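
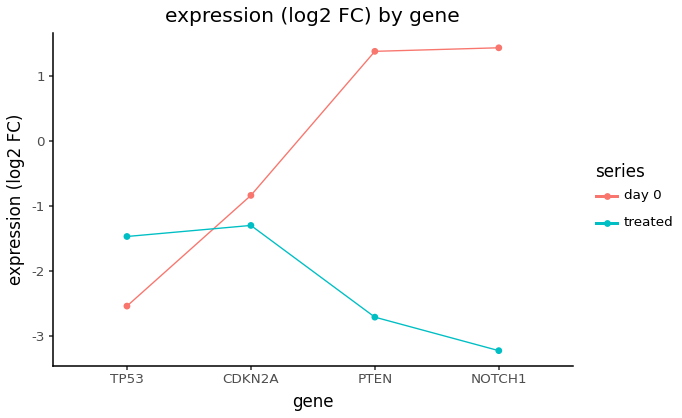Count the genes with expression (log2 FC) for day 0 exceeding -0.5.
2

Above -0.5: PTEN, NOTCH1.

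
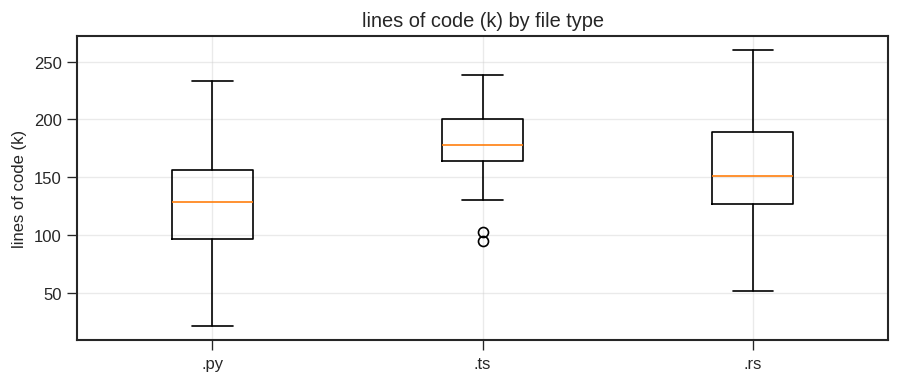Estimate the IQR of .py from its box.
Q3 ≈ 155, Q1 ≈ 95; IQR ≈ 60.

≈ 60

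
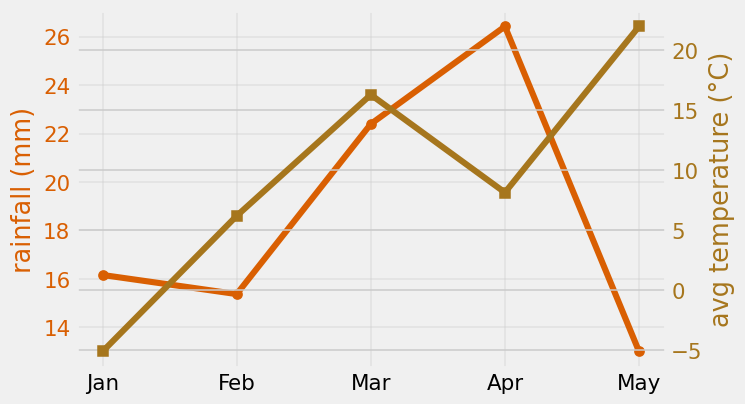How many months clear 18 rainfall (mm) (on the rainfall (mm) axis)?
2

Above 18: Mar, Apr.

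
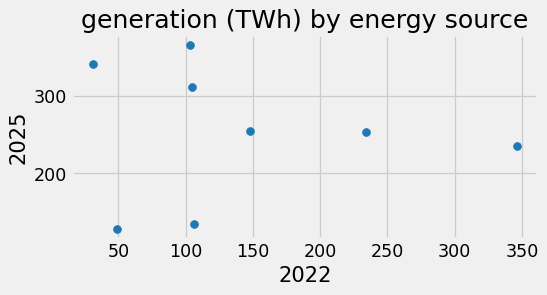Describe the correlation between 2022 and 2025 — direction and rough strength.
Points are roughly uncorrelated; weak (|r| ≈ 0.1).

no clear correlation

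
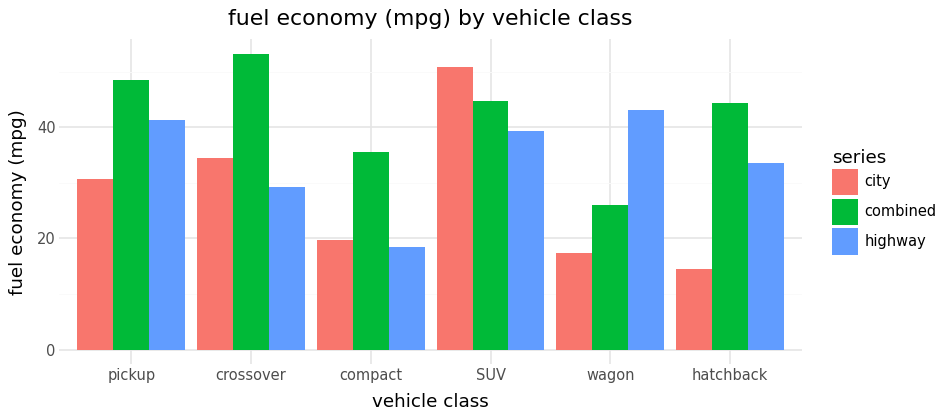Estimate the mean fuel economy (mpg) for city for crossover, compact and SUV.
(35 + 20 + 50) / 3 ≈ 35.

≈ 35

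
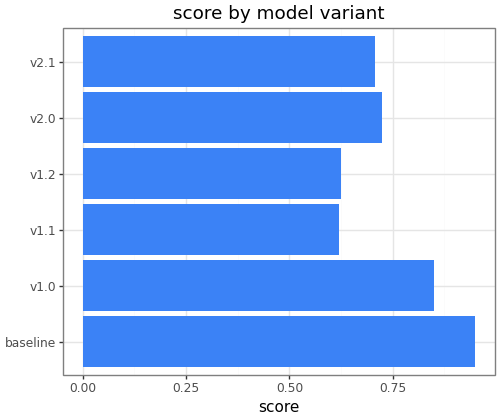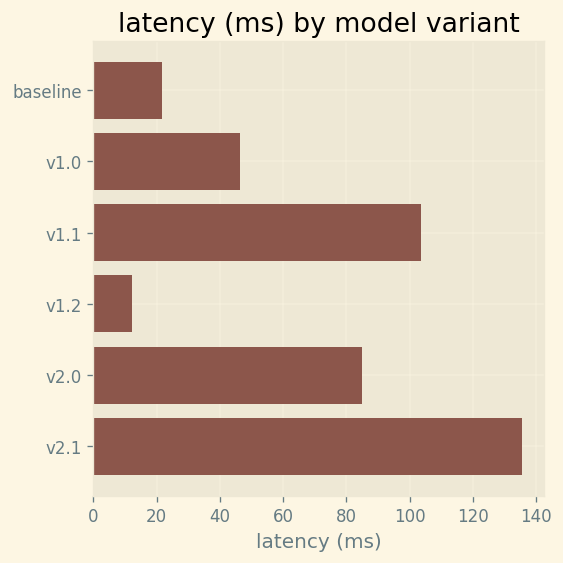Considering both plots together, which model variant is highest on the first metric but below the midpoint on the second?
Chart 2 median latency (ms) ≈ 60; below-median model variants: baseline, v1.0, v1.2. Among those, baseline has the highest score (≈ 1).

baseline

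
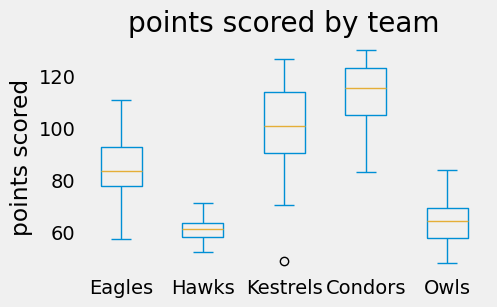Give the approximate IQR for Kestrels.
Q3 ≈ 115, Q1 ≈ 90; IQR ≈ 25.

≈ 25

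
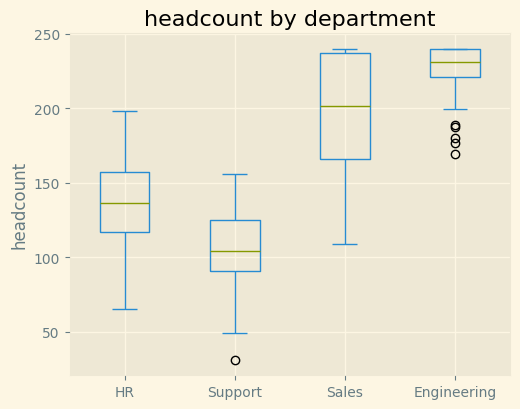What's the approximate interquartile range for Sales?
≈ 80

Q3 ≈ 240, Q1 ≈ 160; IQR ≈ 80.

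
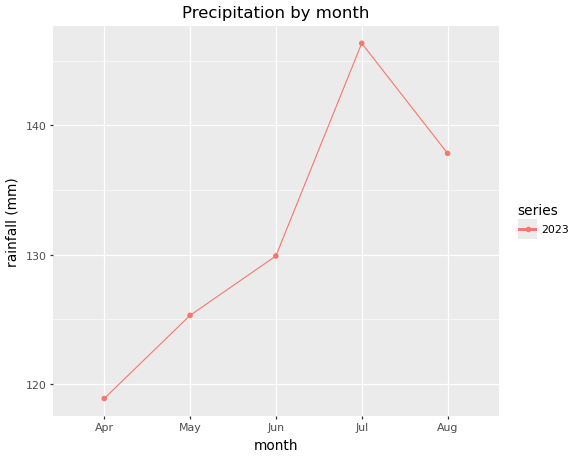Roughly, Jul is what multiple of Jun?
≈ 1.12×

Jul ≈ 145, Jun ≈ 130; 145/130 ≈ 1.12.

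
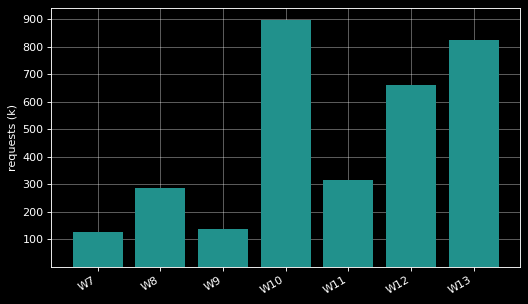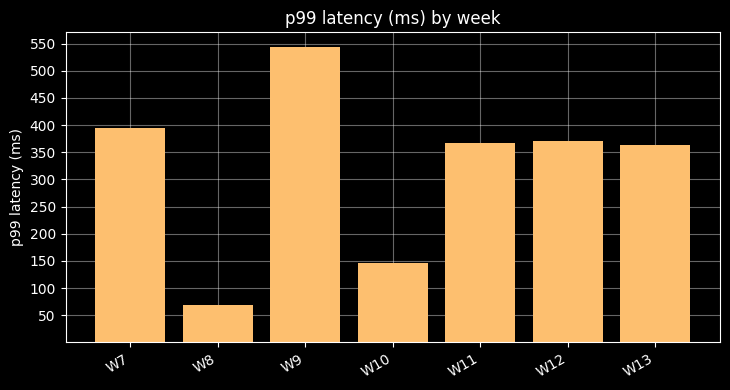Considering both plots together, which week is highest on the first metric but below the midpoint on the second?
Chart 2 median p99 latency (ms) ≈ 350; below-median weeks: W8, W10, W13. Among those, W10 has the highest requests (k) (≈ 900).

W10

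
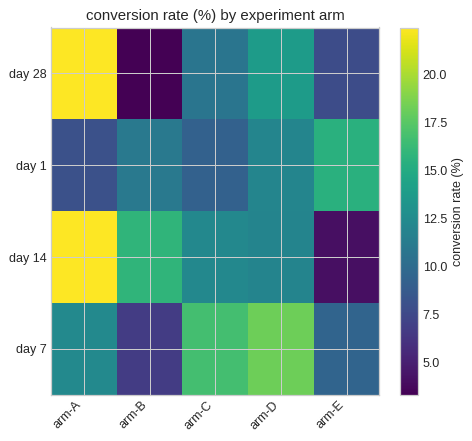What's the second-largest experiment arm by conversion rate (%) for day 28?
arm-D

Top 3 for day 28: arm-A ≈ 22, arm-D ≈ 14, arm-C ≈ 10.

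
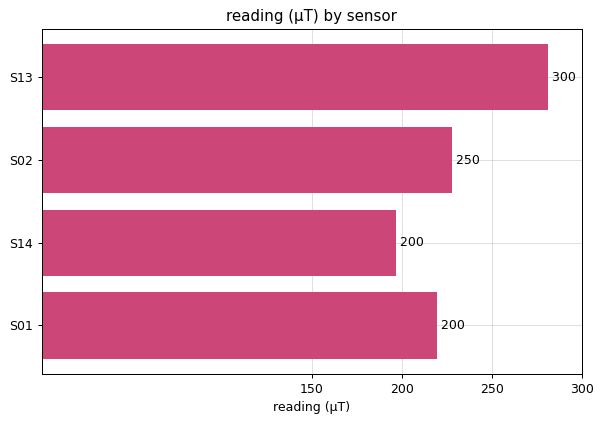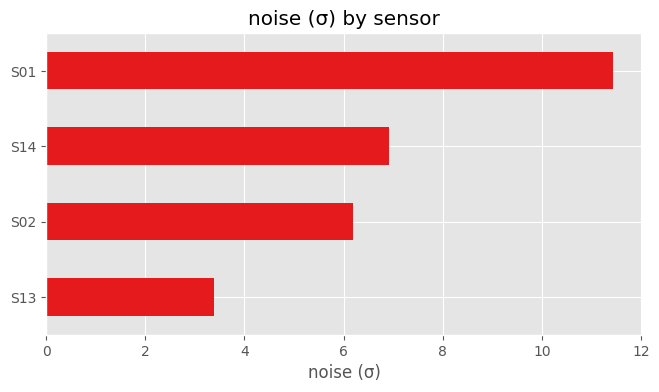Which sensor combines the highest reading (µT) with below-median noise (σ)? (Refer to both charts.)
Chart 2 median noise (σ) ≈ 6; below-median sensors: S13, S02. Among those, S13 has the highest reading (µT) (≈ 300).

S13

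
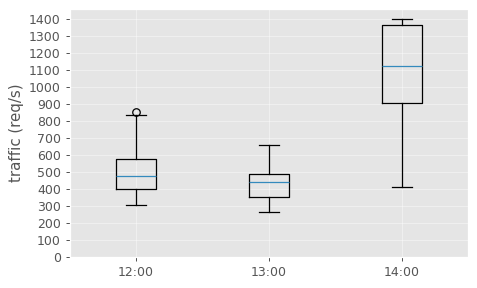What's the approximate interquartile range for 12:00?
≈ 200

Q3 ≈ 600, Q1 ≈ 400; IQR ≈ 200.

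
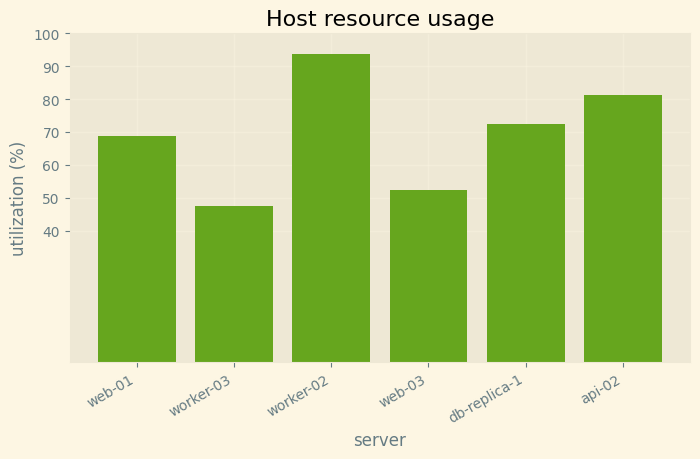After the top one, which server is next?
Top 3: worker-02 ≈ 90, api-02 ≈ 80, db-replica-1 ≈ 70.

api-02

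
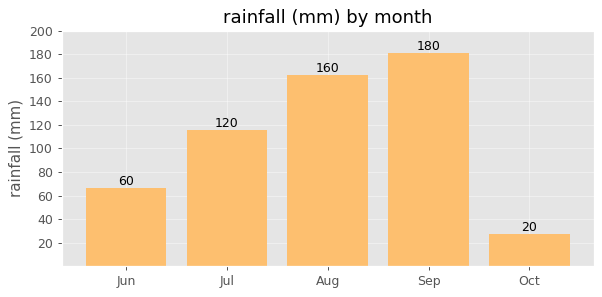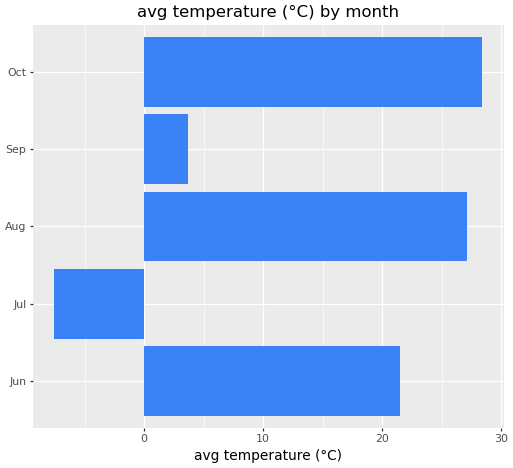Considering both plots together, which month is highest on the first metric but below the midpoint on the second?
Chart 2 median avg temperature (°C) ≈ 20; below-median months: Jul, Sep. Among those, Sep has the highest rainfall (mm) (≈ 180).

Sep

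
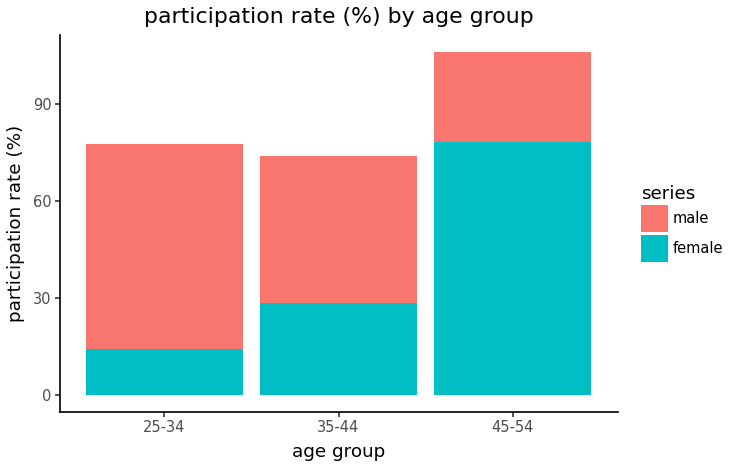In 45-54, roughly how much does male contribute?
≈ 30

male top ≈ 110, bottom ≈ 80; segment ≈ 30.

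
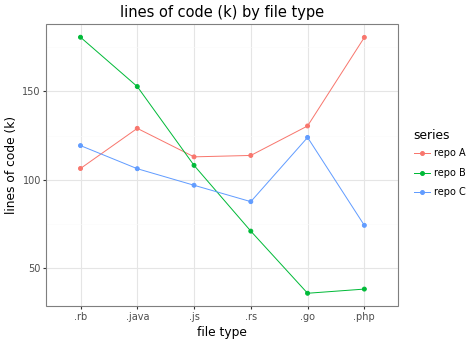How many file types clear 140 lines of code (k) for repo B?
Above 140: .rb, .java.

2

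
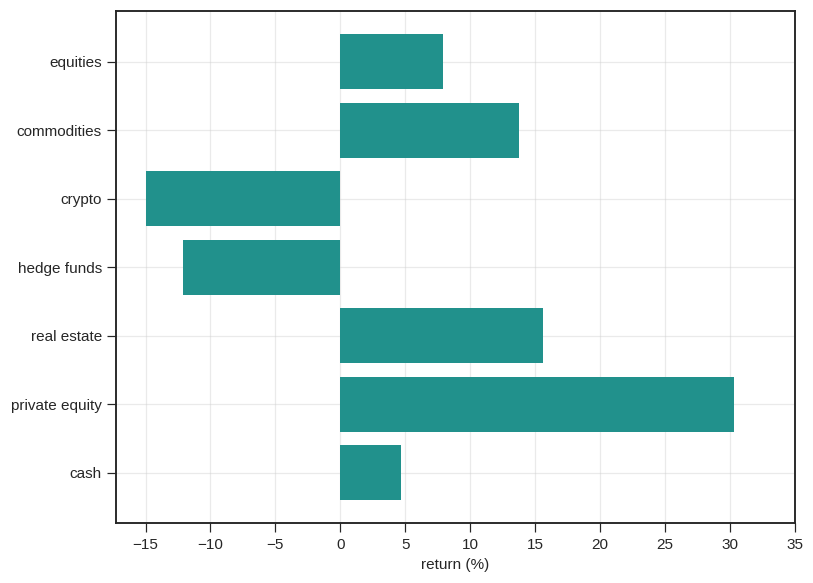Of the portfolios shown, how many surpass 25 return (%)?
1

Above 25: private equity.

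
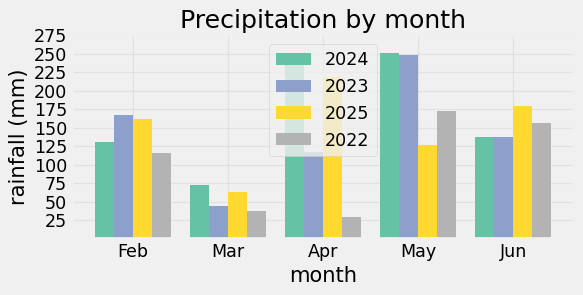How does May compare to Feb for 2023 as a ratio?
May ≈ 250, Feb ≈ 175; 250/175 ≈ 1.43.

≈ 1.43×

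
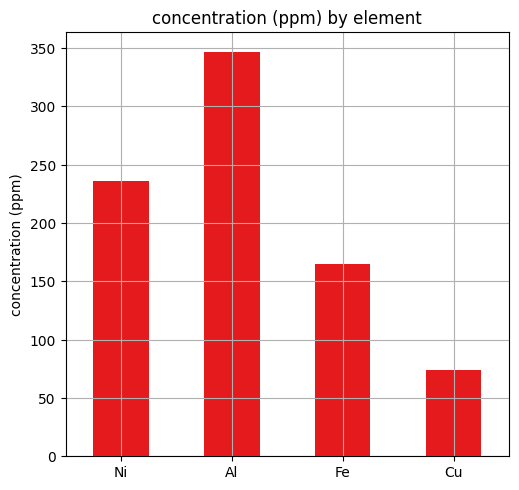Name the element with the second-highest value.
Top 3: Al ≈ 350, Ni ≈ 250, Fe ≈ 150.

Ni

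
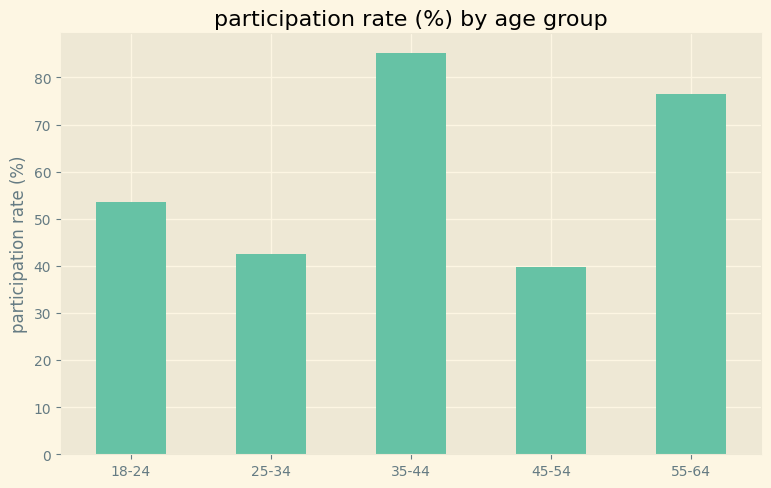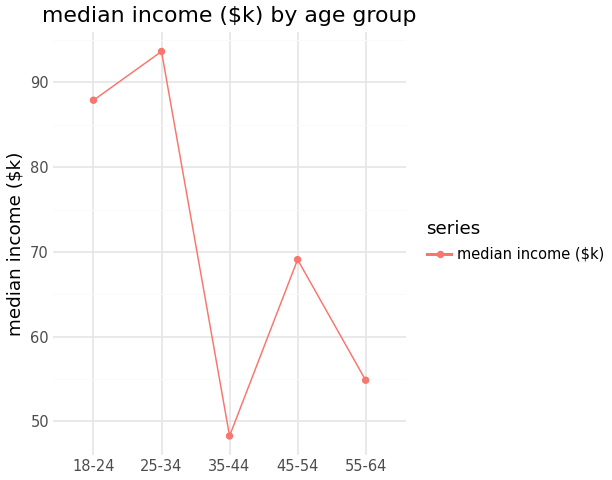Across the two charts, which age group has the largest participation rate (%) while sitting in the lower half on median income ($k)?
35-44

Chart 2 median median income ($k) ≈ 70; below-median age groups: 35-44, 55-64. Among those, 35-44 has the highest participation rate (%) (≈ 90).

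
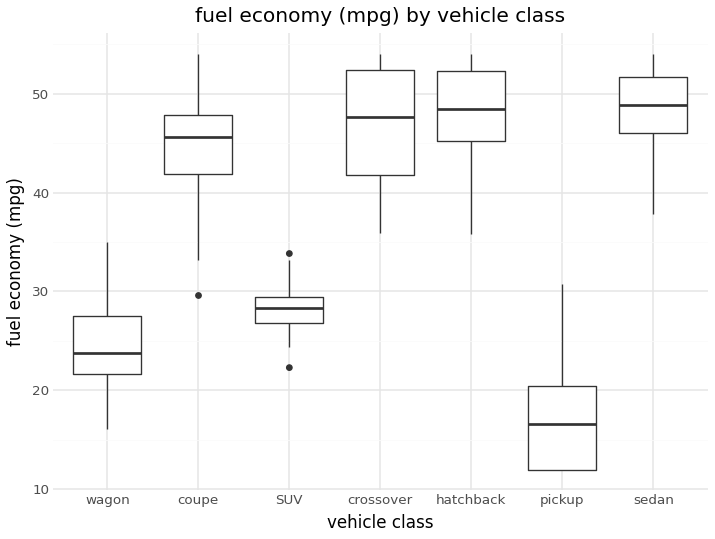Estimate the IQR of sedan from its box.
≈ 5

Q3 ≈ 50, Q1 ≈ 45; IQR ≈ 5.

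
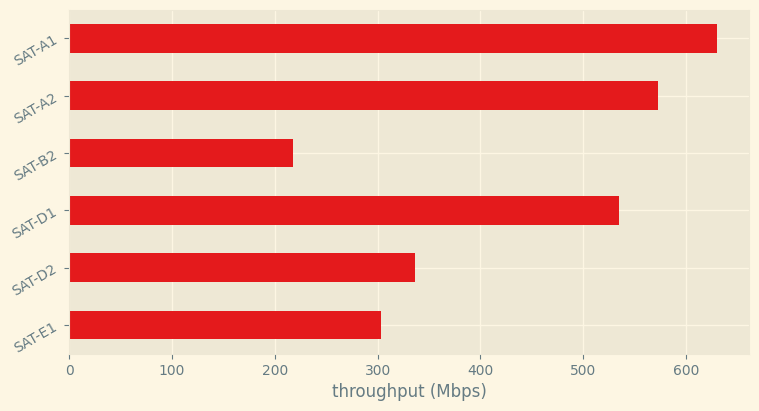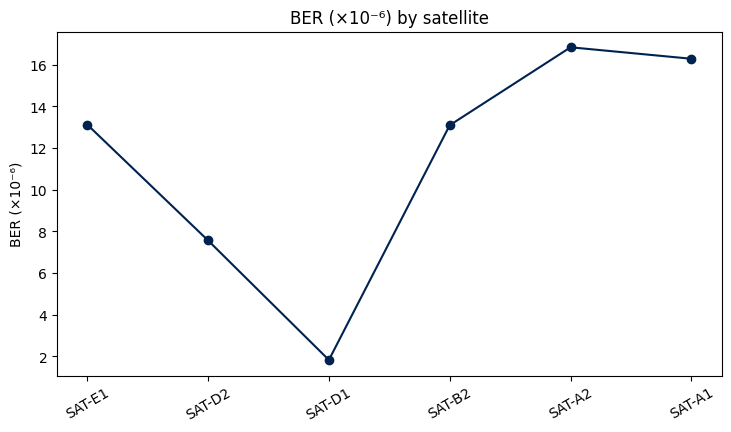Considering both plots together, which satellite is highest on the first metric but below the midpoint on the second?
SAT-D1

Chart 2 median BER (×10⁻⁶) ≈ 14; below-median satellites: SAT-D2, SAT-D1, SAT-B2. Among those, SAT-D1 has the highest throughput (Mbps) (≈ 500).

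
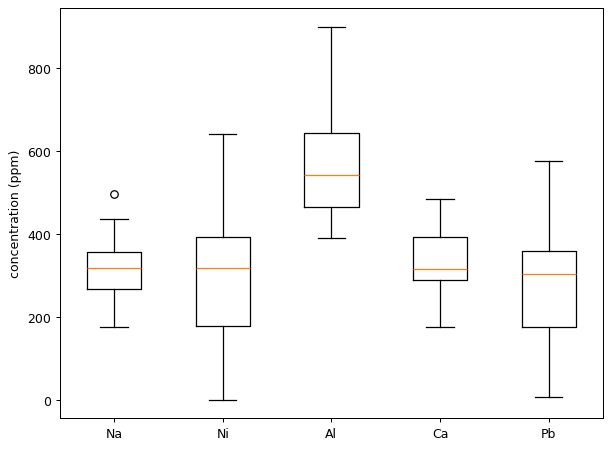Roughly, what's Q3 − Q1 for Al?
Q3 ≈ 650, Q1 ≈ 450; IQR ≈ 200.

≈ 200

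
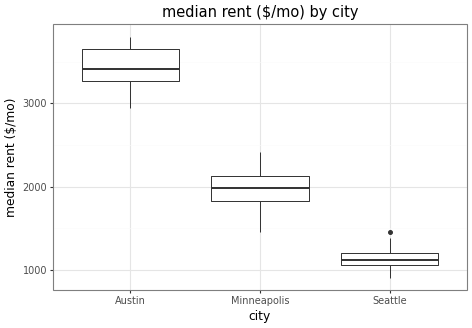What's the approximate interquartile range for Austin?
≈ 400

Q3 ≈ 3600, Q1 ≈ 3200; IQR ≈ 400.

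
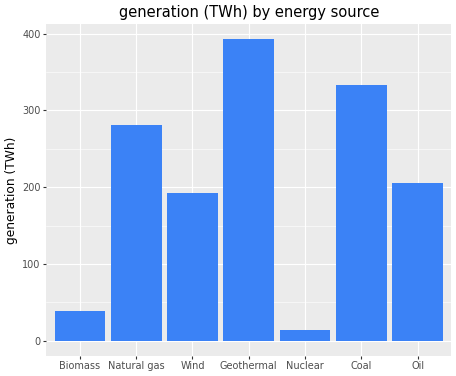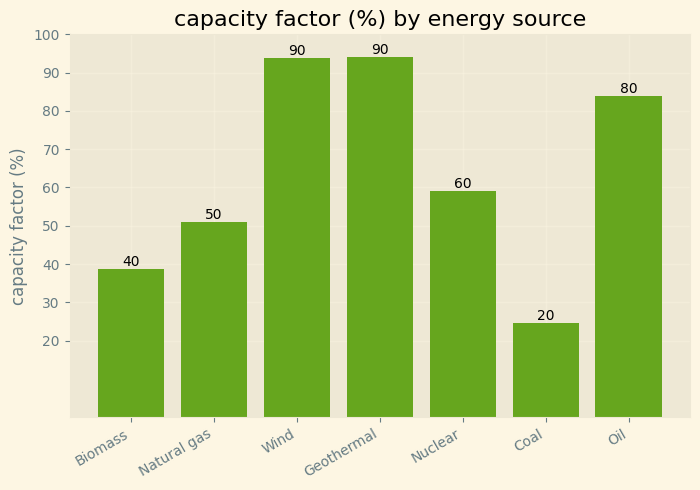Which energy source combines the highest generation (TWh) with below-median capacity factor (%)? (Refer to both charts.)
Chart 2 median capacity factor (%) ≈ 60; below-median energy sources: Biomass, Natural gas, Coal. Among those, Coal has the highest generation (TWh) (≈ 350).

Coal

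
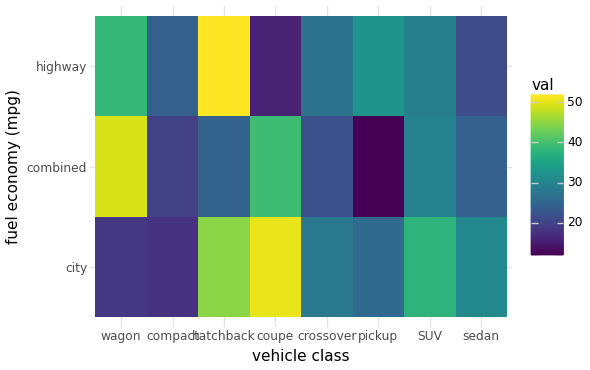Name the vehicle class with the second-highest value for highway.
wagon

Top 3 for highway: hatchback ≈ 50, wagon ≈ 40, pickup ≈ 35.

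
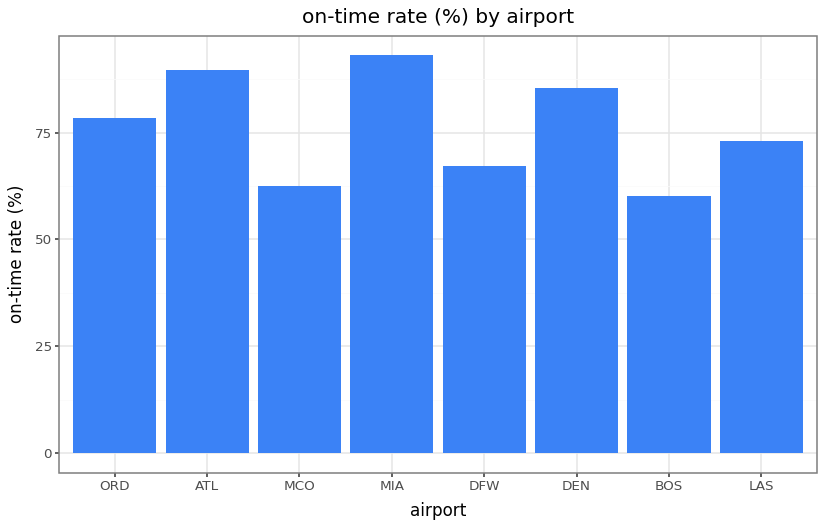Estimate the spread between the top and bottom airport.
Max MIA ≈ 90, min BOS ≈ 60; range ≈ 30.

≈ 30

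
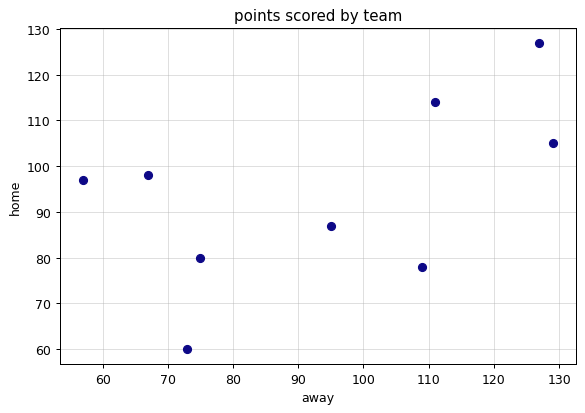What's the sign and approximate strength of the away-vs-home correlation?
positive, moderate

Points are positively correlated; moderate (|r| ≈ 0.5).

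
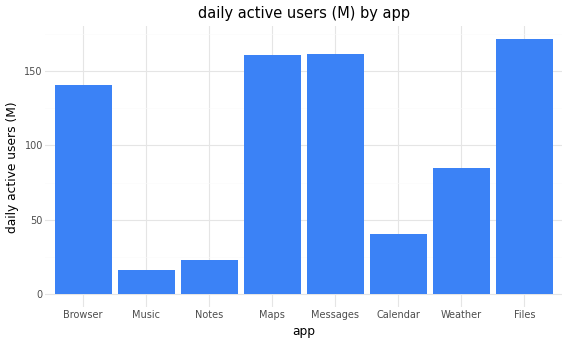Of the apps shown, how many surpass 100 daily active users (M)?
Above 100: Browser, Maps, Messages, Files.

4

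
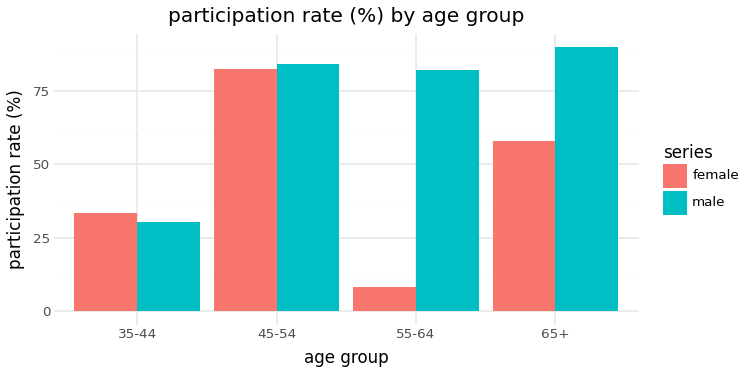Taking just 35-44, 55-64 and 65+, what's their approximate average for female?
(30 + 10 + 60) / 3 ≈ 33.

≈ 33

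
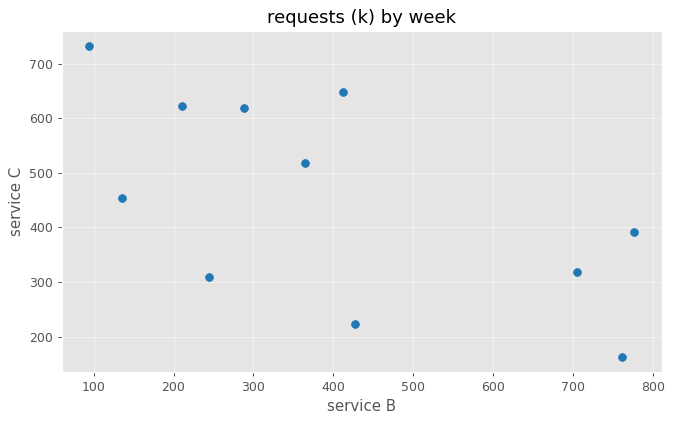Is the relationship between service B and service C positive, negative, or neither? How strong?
negative, moderate

Points are negatively correlated; moderate (|r| ≈ 0.6).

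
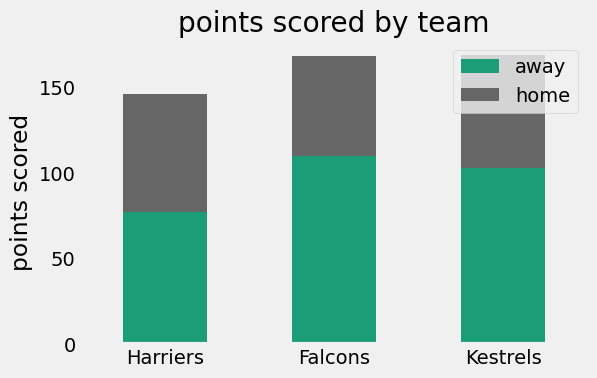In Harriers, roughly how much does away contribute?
≈ 80

away top ≈ 80, bottom ≈ 0; segment ≈ 80.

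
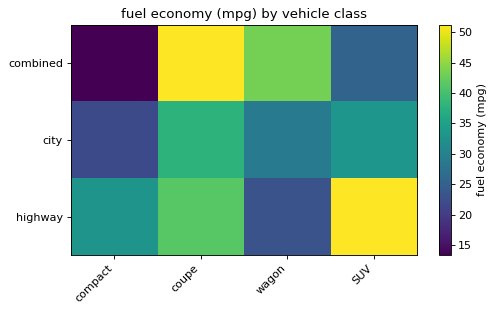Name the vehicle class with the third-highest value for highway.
compact

Top 4 for highway: SUV ≈ 50, coupe ≈ 40, compact ≈ 35, wagon ≈ 25.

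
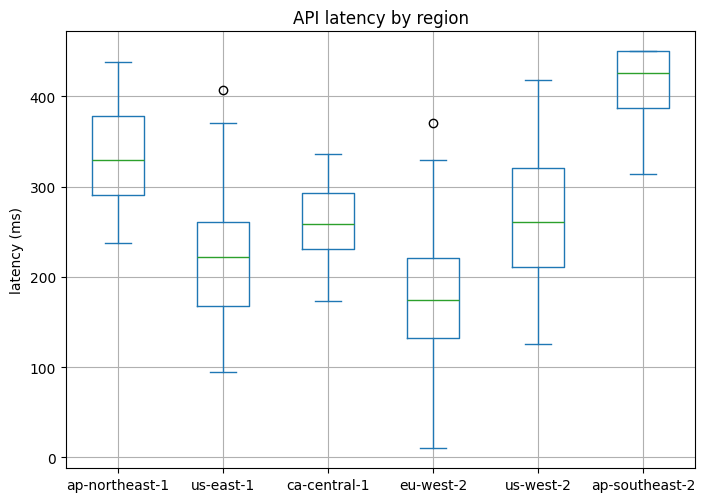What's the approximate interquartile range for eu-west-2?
Q3 ≈ 225, Q1 ≈ 125; IQR ≈ 100.

≈ 100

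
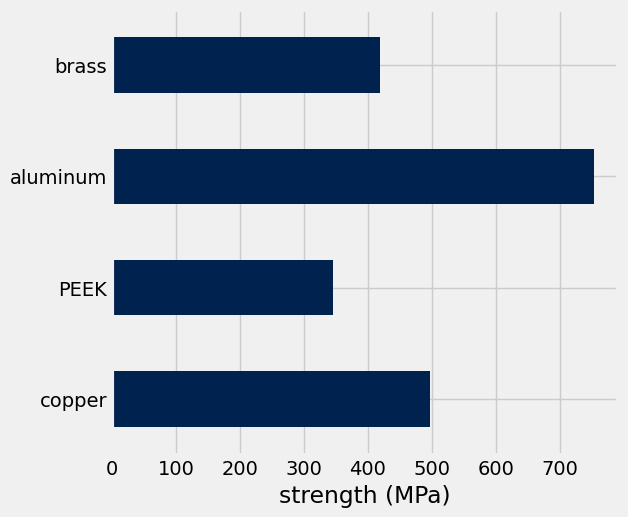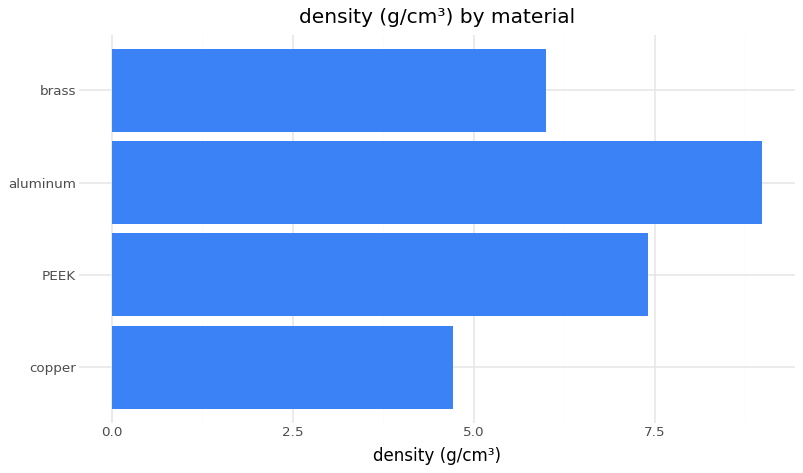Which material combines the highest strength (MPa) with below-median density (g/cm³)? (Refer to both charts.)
Chart 2 median density (g/cm³) ≈ 7; below-median materials: copper, brass. Among those, copper has the highest strength (MPa) (≈ 500).

copper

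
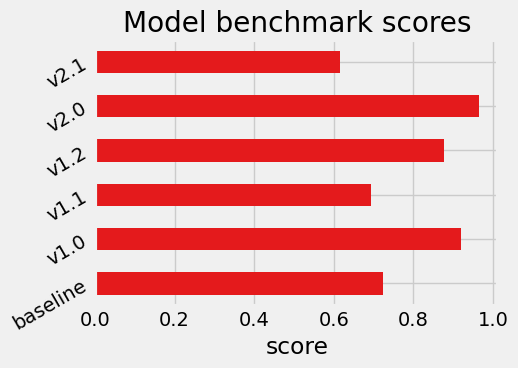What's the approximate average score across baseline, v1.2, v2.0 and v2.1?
(0.7 + 0.9 + 1.0 + 0.6) / 4 ≈ 0.8.

≈ 0.8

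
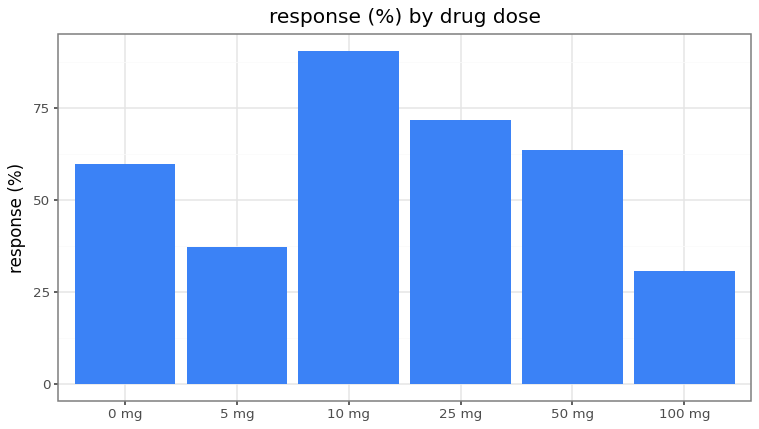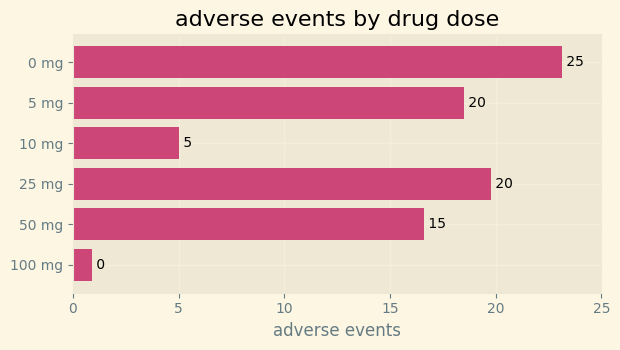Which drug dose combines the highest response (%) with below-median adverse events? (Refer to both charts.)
10 mg

Chart 2 median adverse events ≈ 20; below-median drug doses: 10 mg, 50 mg, 100 mg. Among those, 10 mg has the highest response (%) (≈ 90).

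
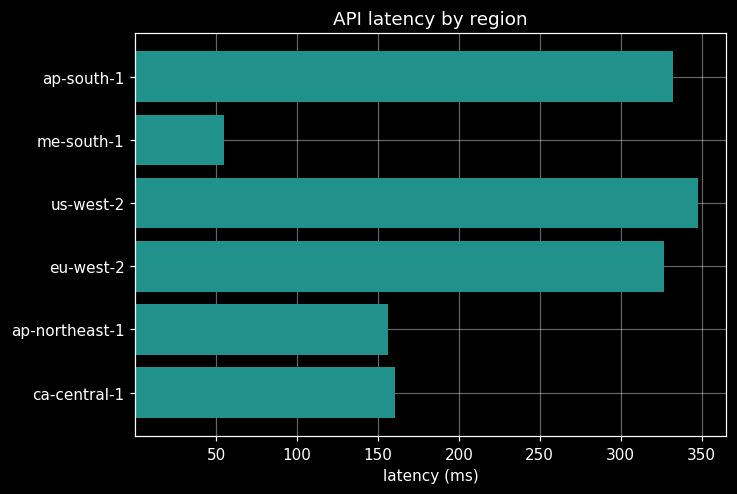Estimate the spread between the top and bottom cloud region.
≈ 300

Max us-west-2 ≈ 350, min me-south-1 ≈ 50; range ≈ 300.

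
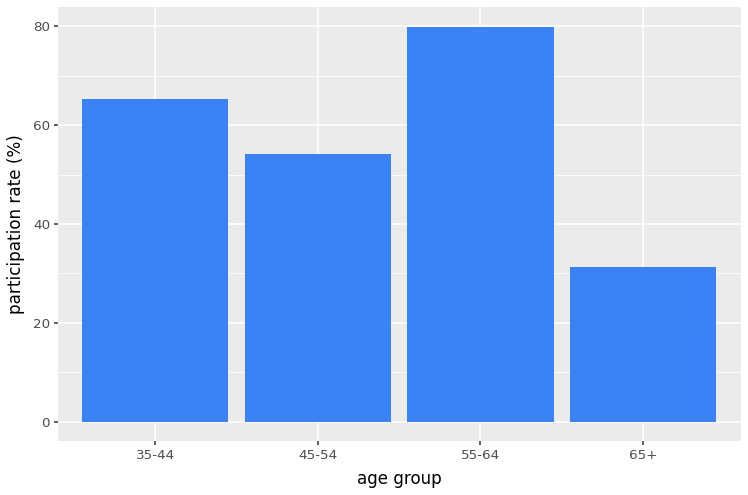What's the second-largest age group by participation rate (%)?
35-44

Top 3: 55-64 ≈ 80, 35-44 ≈ 70, 45-54 ≈ 50.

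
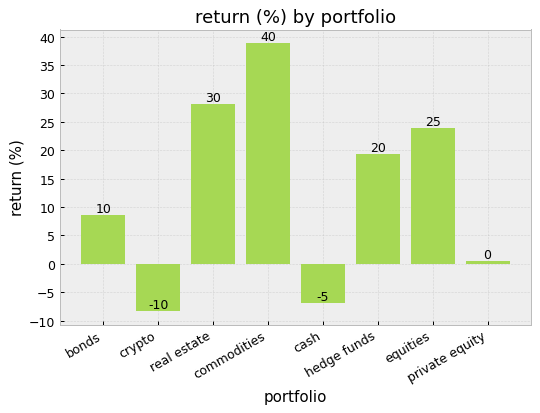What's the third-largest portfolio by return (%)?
equities

Top 4: commodities ≈ 40, real estate ≈ 30, equities ≈ 25, hedge funds ≈ 20.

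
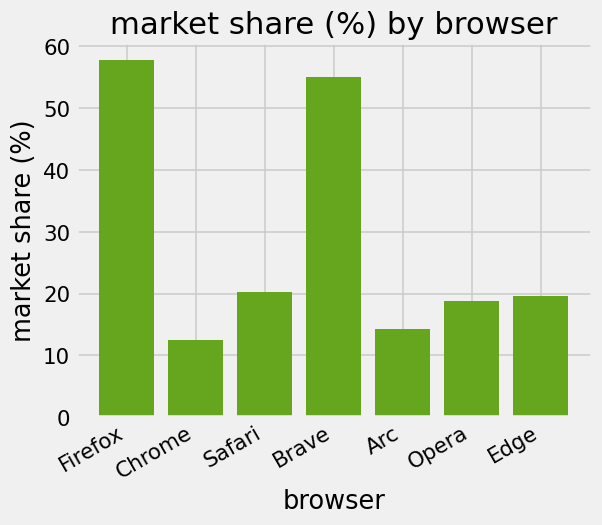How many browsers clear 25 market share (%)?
Above 25: Firefox, Brave.

2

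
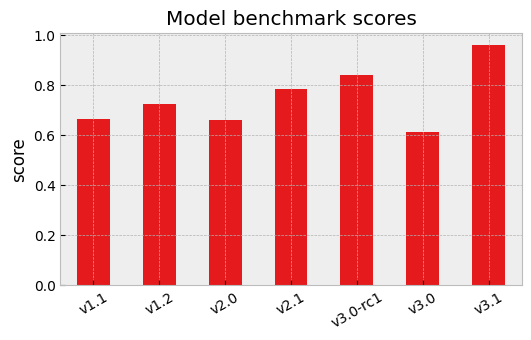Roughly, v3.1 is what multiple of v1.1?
v3.1 ≈ 1.0, v1.1 ≈ 0.7; 1.0/0.7 ≈ 1.43.

≈ 1.43×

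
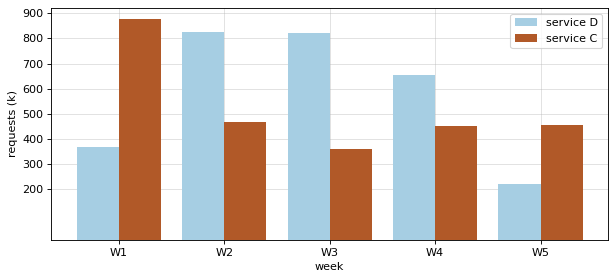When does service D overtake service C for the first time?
W2

W1: service D ≈ 400 vs service C ≈ 900 (not yet); W2: service D ≈ 800 vs service C ≈ 500 (first crossover).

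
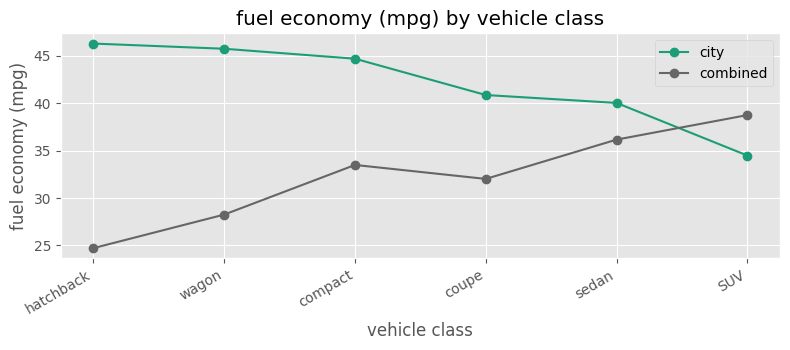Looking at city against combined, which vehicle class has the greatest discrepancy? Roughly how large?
hatchback: city ≈ 46, combined ≈ 24 → gap ≈ 22. Next-largest (wagon) is only ≈ 18.

hatchback, ≈ 22 mpg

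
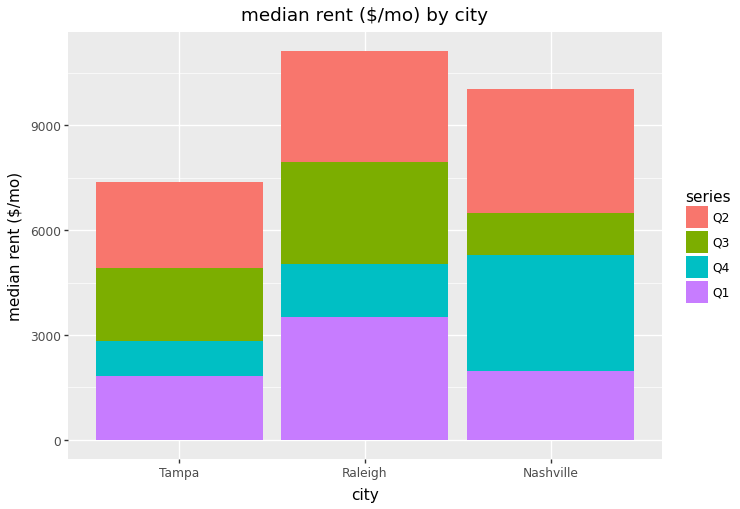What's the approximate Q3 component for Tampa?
Q3 top ≈ 5000, bottom ≈ 3000; segment ≈ 2000.

≈ 2000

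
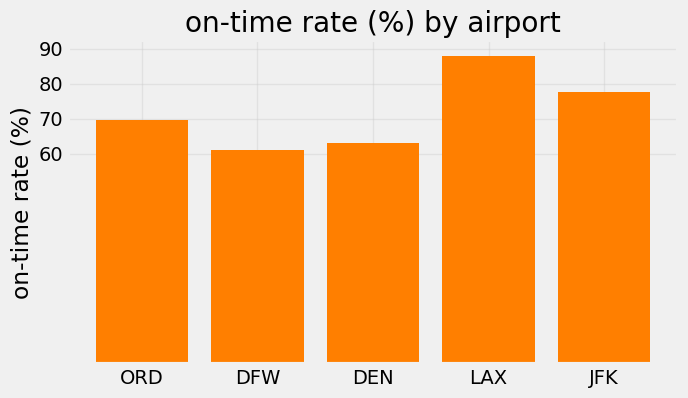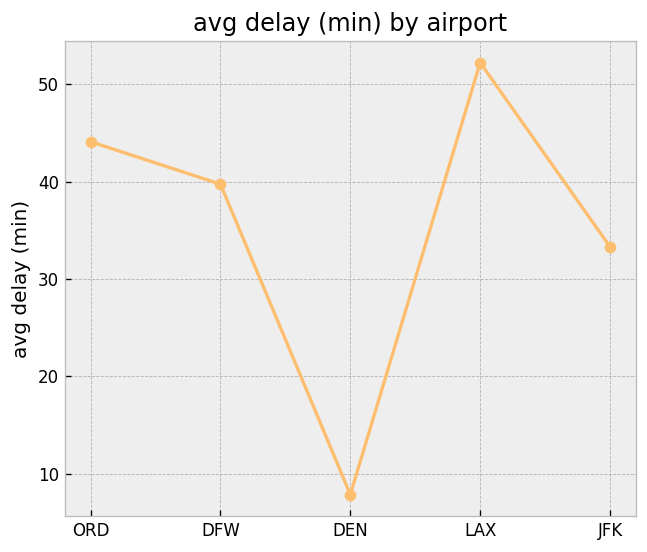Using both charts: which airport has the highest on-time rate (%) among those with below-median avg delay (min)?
Chart 2 median avg delay (min) ≈ 40; below-median airports: DEN, JFK. Among those, JFK has the highest on-time rate (%) (≈ 80).

JFK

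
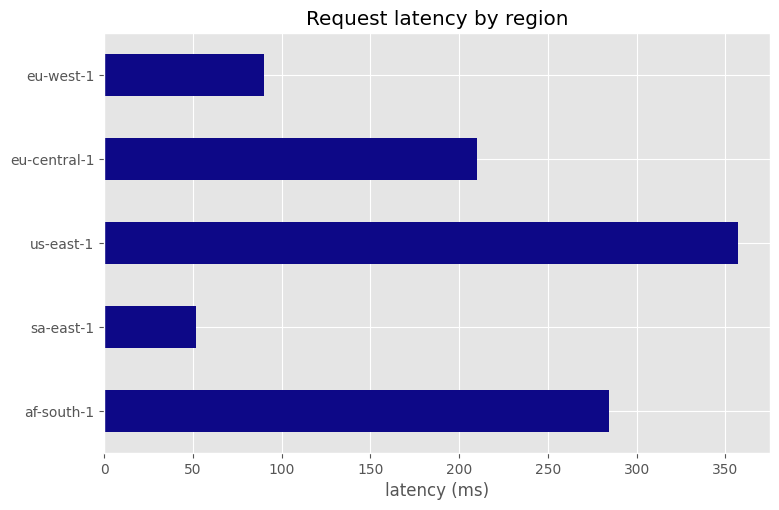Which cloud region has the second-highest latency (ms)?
af-south-1

Top 3: us-east-1 ≈ 350, af-south-1 ≈ 300, eu-central-1 ≈ 200.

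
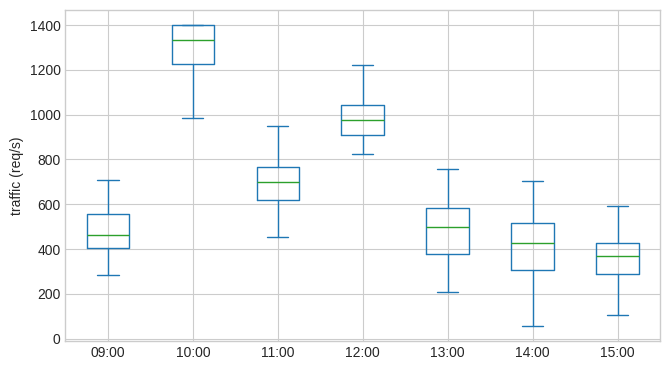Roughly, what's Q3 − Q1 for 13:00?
≈ 200

Q3 ≈ 600, Q1 ≈ 400; IQR ≈ 200.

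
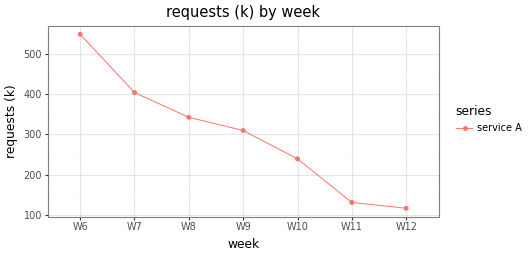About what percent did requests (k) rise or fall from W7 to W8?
≈ -12.5%

W7 ≈ 400, W8 ≈ 350; (350 − 400) / 400 ≈ -12.5%.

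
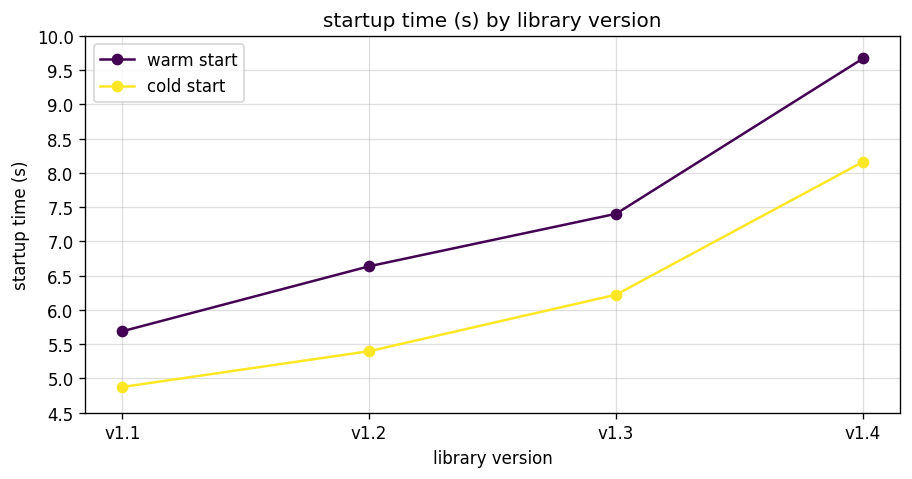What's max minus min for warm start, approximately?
≈ 4.0

Max v1.4 ≈ 9.5, min v1.1 ≈ 5.5; range ≈ 4.0.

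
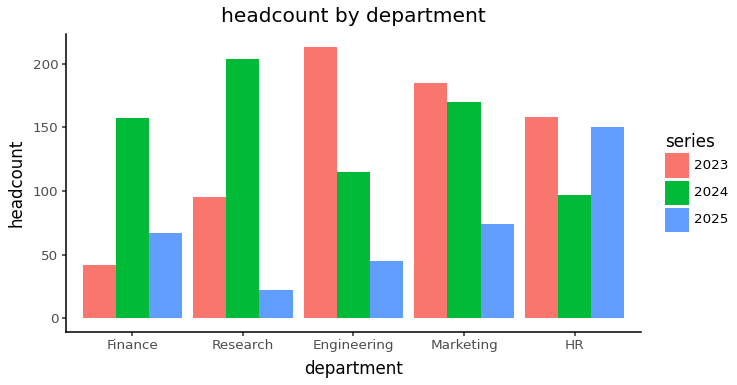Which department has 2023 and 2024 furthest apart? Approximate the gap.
Finance, ≈ 120

Finance: 2023 ≈ 40, 2024 ≈ 160 → gap ≈ 120. Next-largest (Research) is only ≈ 100.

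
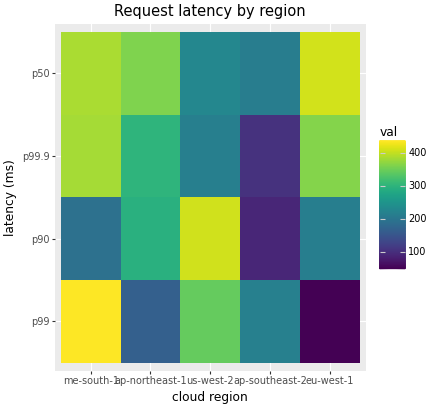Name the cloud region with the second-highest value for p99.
us-west-2

Top 3 for p99: me-south-1 ≈ 450, us-west-2 ≈ 350, ap-southeast-2 ≈ 200.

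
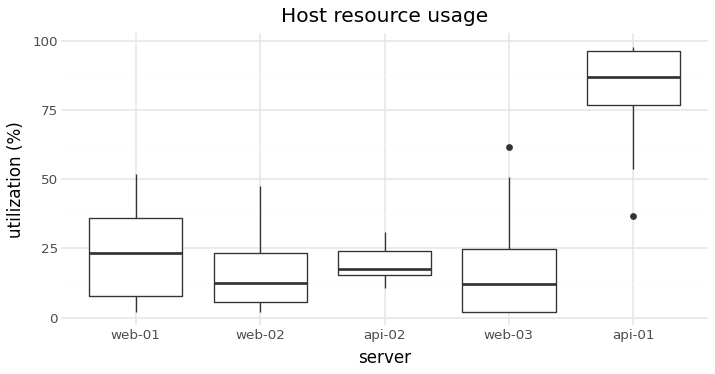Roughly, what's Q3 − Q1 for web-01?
Q3 ≈ 40, Q1 ≈ 10; IQR ≈ 30.

≈ 30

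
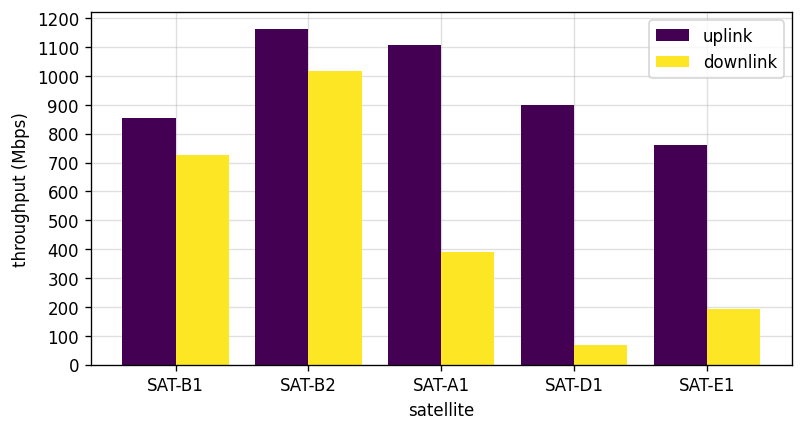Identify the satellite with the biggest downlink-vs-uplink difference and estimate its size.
SAT-D1, ≈ 800 Mbps

SAT-D1: downlink ≈ 100, uplink ≈ 900 → gap ≈ 800. Next-largest (SAT-A1) is only ≈ 700.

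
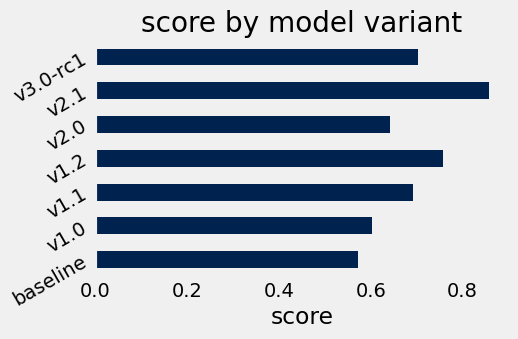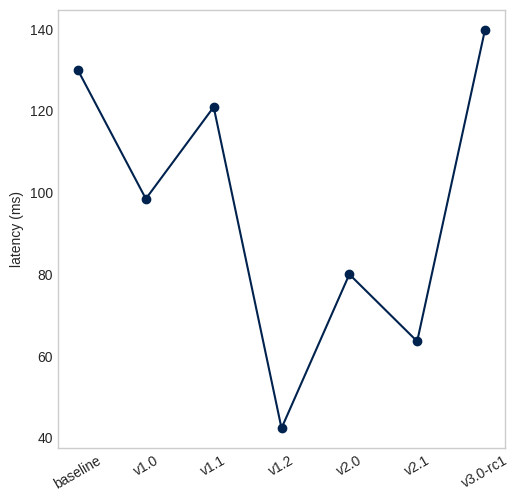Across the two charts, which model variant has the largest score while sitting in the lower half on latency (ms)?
v2.1

Chart 2 median latency (ms) ≈ 100; below-median model variants: v1.2, v2.0, v2.1. Among those, v2.1 has the highest score (≈ 0.9).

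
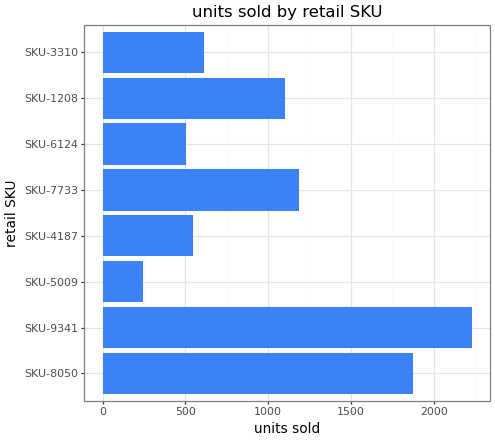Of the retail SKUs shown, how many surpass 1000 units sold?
4

Above 1000: SKU-8050, SKU-9341, SKU-7733, SKU-1208.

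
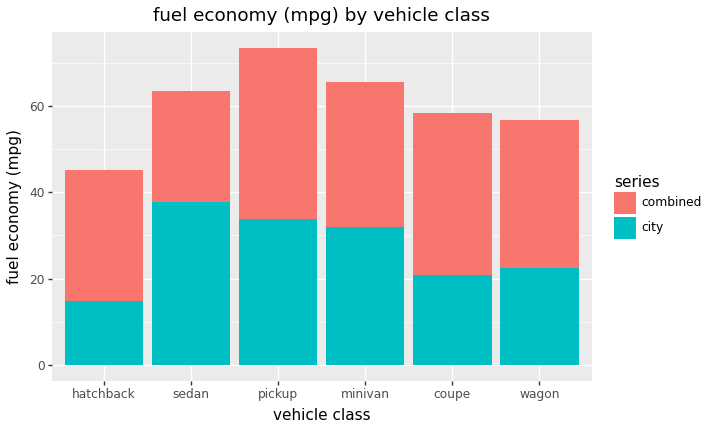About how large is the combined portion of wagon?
combined top ≈ 60, bottom ≈ 20; segment ≈ 40.

≈ 40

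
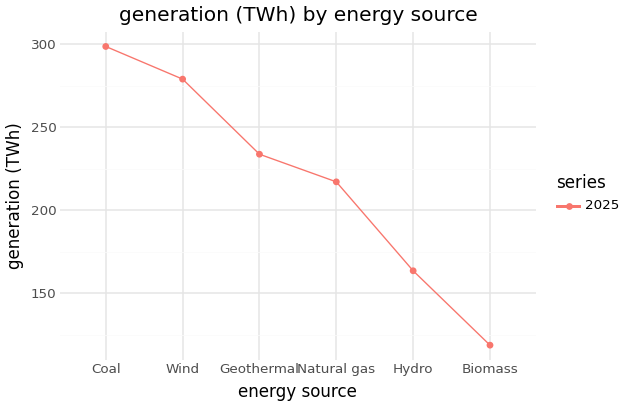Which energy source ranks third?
Top 4: Coal ≈ 300, Wind ≈ 280, Geothermal ≈ 240, Natural gas ≈ 220.

Geothermal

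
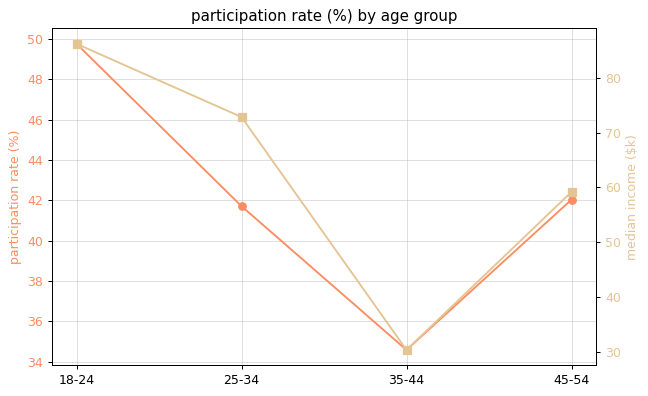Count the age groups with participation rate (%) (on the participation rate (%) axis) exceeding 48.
Above 48: 18-24.

1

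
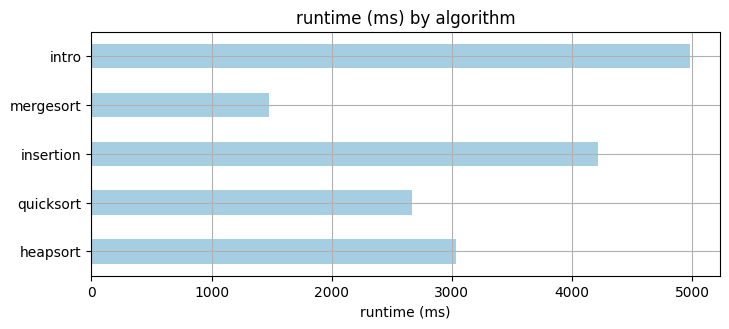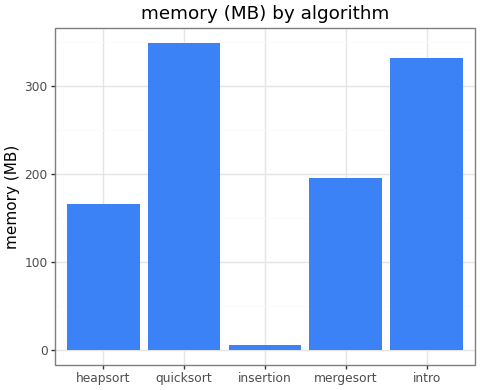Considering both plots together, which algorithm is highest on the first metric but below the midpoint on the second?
insertion

Chart 2 median memory (MB) ≈ 200; below-median algorithms: heapsort, insertion. Among those, insertion has the highest runtime (ms) (≈ 4000).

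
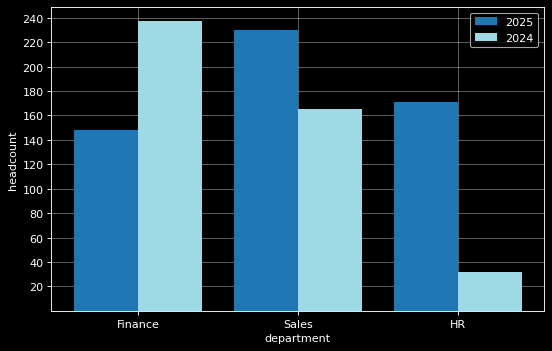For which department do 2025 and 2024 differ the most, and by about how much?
HR: 2025 ≈ 180, 2024 ≈ 40 → gap ≈ 140. Next-largest (Finance) is only ≈ 100.

HR, ≈ 140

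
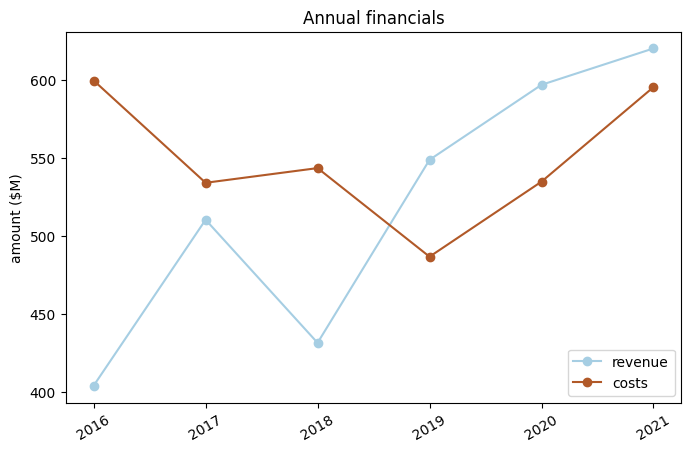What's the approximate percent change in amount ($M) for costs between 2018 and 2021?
2018 ≈ 540, 2021 ≈ 600; (600 − 540) / 540 ≈ +11.1%.

≈ +11.1%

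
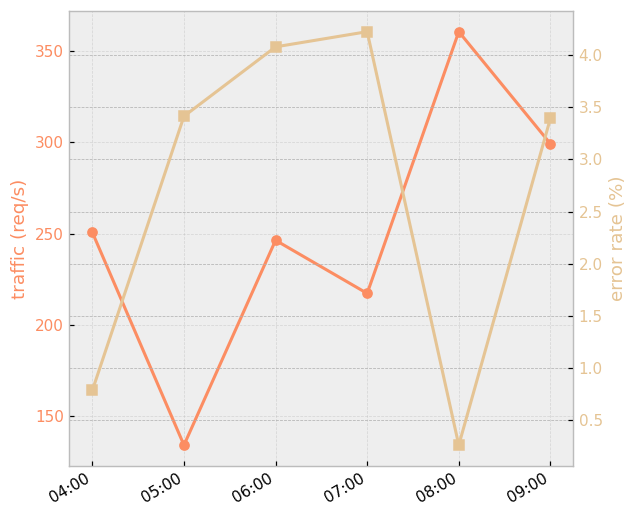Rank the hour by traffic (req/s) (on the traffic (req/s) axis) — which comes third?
04:00

Top 4 (on the traffic (req/s) axis): 08:00 ≈ 360, 09:00 ≈ 300, 04:00 ≈ 260, 06:00 ≈ 240.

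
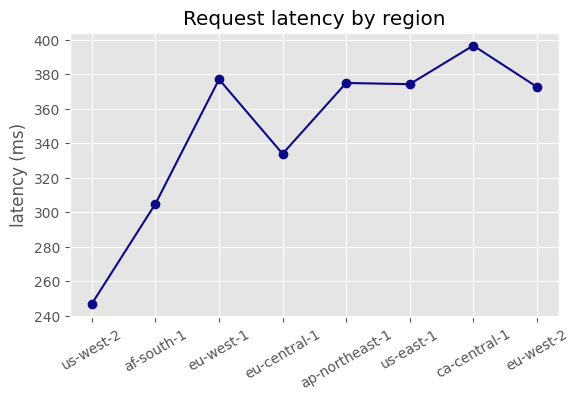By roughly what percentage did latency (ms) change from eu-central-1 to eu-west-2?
≈ +11.8%

eu-central-1 ≈ 340, eu-west-2 ≈ 380; (380 − 340) / 340 ≈ +11.8%.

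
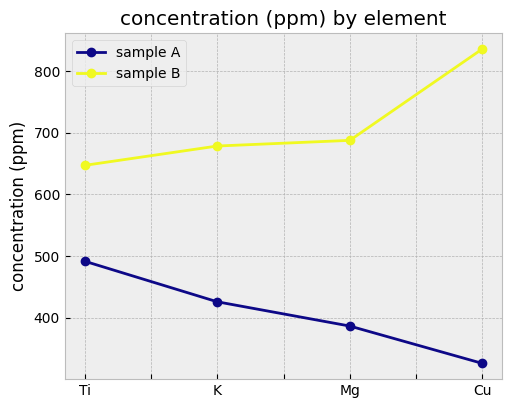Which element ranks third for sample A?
Top 4 for sample A: Ti ≈ 500, K ≈ 450, Mg ≈ 400, Cu ≈ 350.

Mg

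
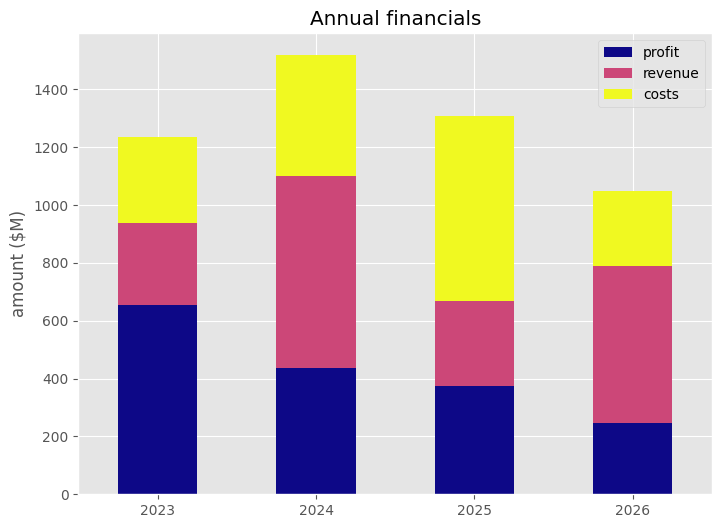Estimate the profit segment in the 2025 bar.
≈ 400

profit top ≈ 400, bottom ≈ 0; segment ≈ 400.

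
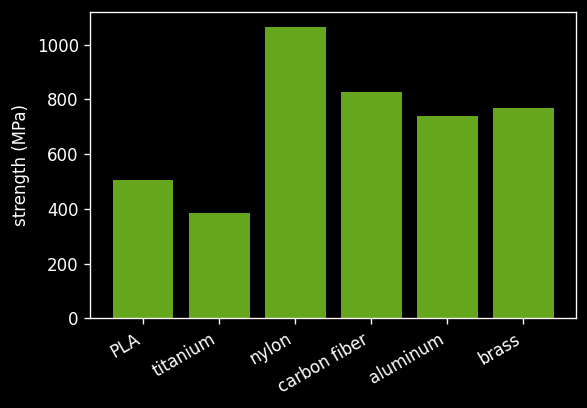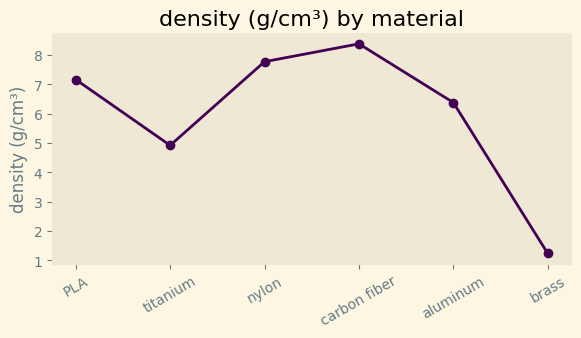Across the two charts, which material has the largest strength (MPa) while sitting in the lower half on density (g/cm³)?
Chart 2 median density (g/cm³) ≈ 7; below-median materials: titanium, aluminum, brass. Among those, brass has the highest strength (MPa) (≈ 800).

brass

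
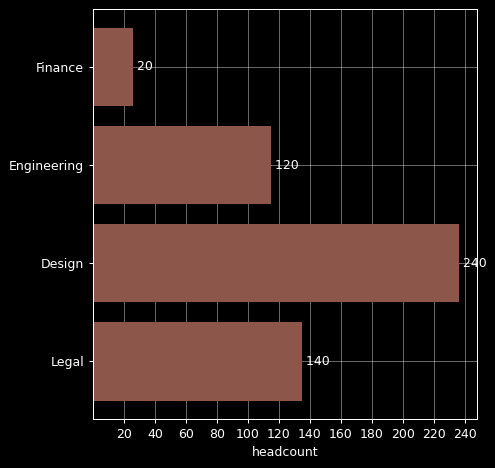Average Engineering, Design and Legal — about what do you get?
≈ 167

(120 + 240 + 140) / 3 ≈ 167.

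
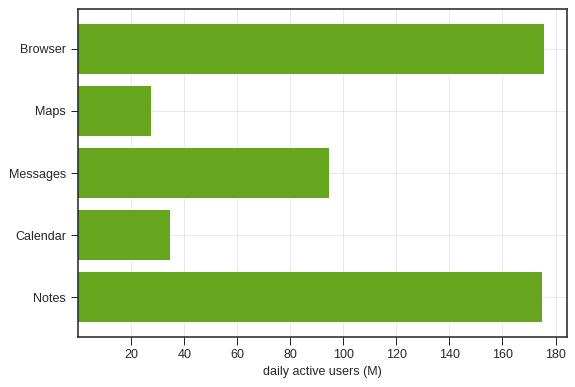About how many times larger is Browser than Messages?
≈ 1.8×

Browser ≈ 180, Messages ≈ 100; 180/100 ≈ 1.8.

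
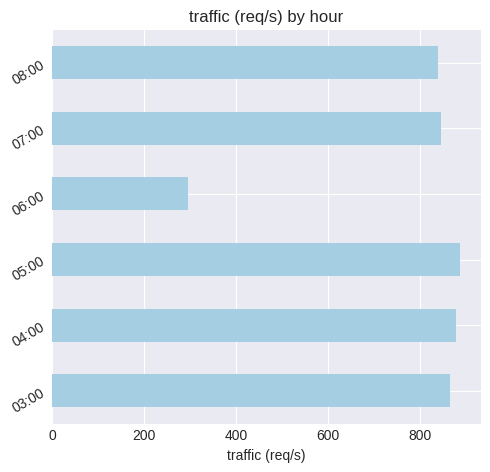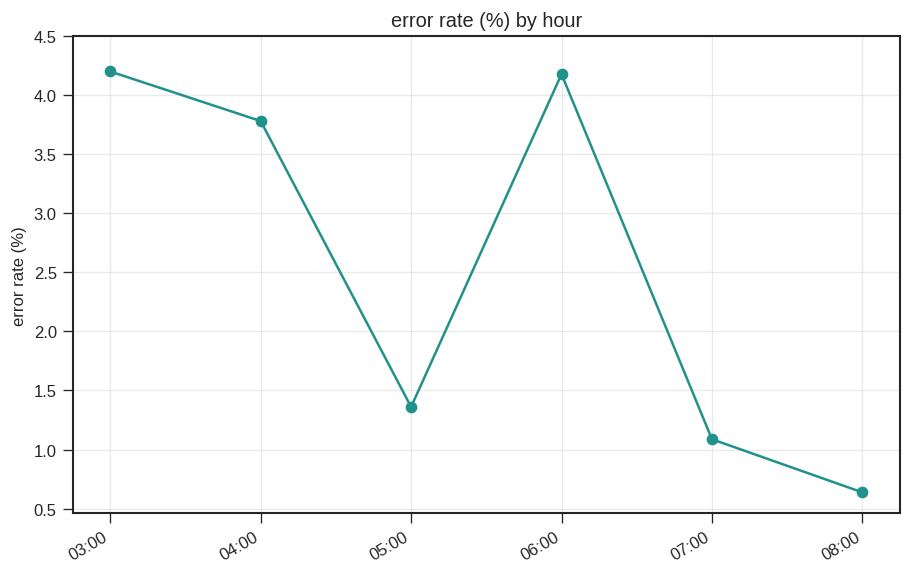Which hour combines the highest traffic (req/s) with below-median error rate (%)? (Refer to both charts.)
05:00

Chart 2 median error rate (%) ≈ 2.5; below-median hours: 05:00, 07:00, 08:00. Among those, 05:00 has the highest traffic (req/s) (≈ 900).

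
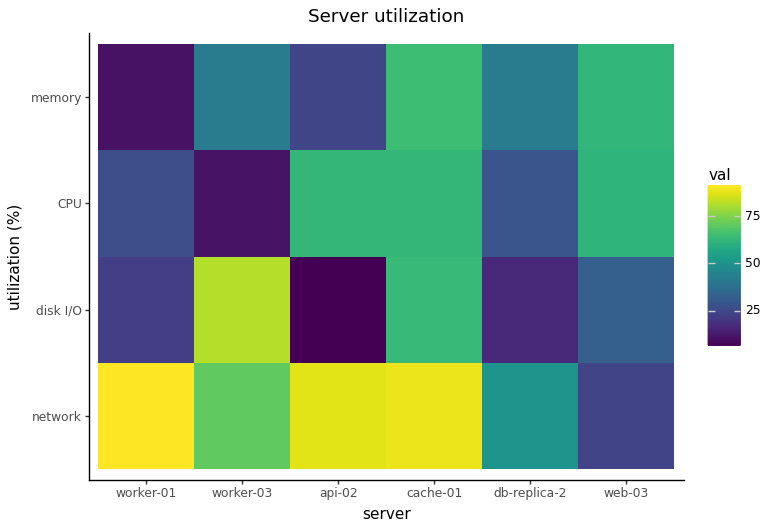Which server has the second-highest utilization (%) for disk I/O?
cache-01

Top 3 for disk I/O: worker-03 ≈ 80, cache-01 ≈ 60, web-03 ≈ 30.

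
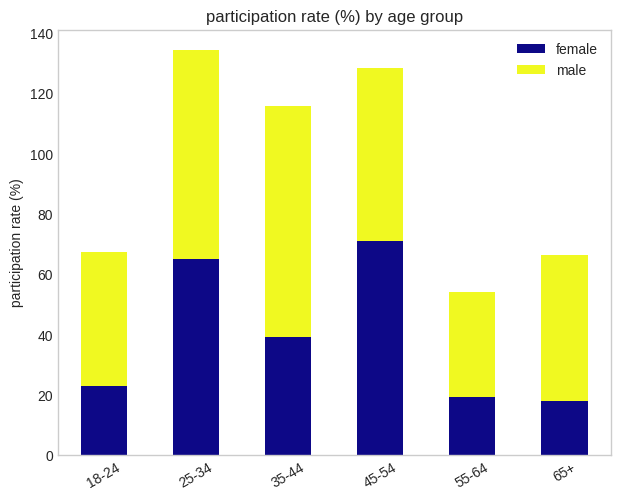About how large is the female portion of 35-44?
≈ 40

female top ≈ 40, bottom ≈ 0; segment ≈ 40.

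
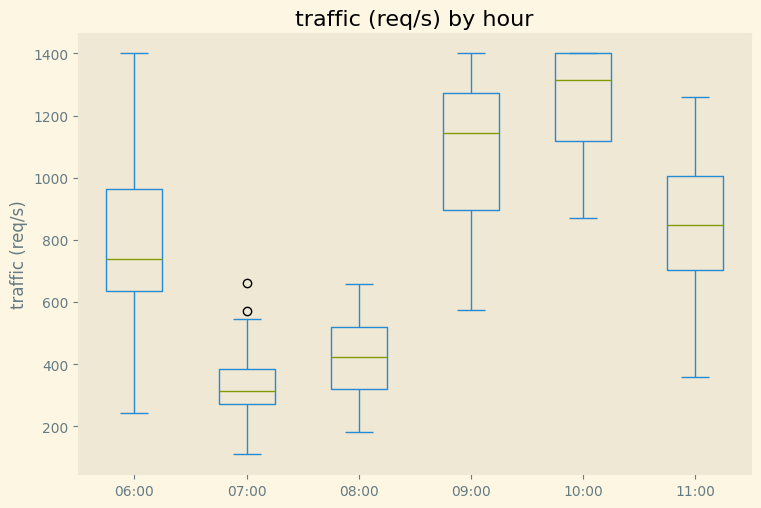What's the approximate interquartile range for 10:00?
≈ 300

Q3 ≈ 1400, Q1 ≈ 1100; IQR ≈ 300.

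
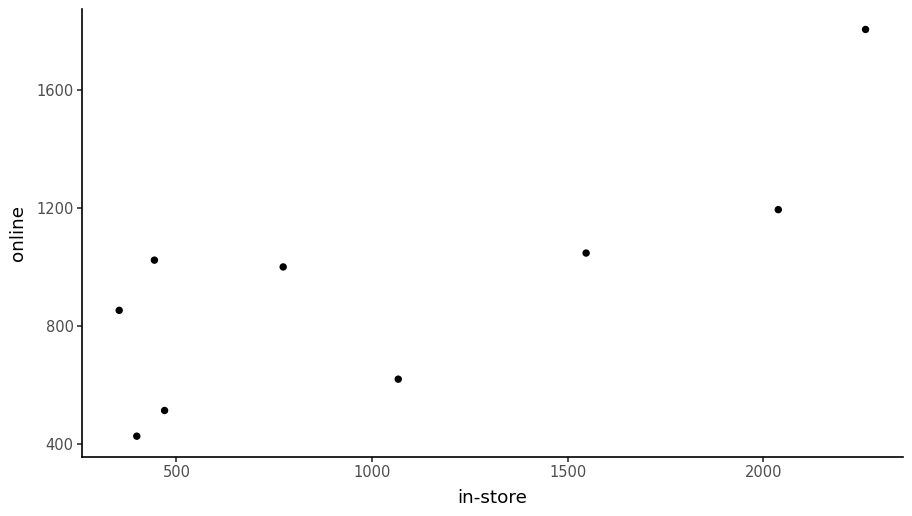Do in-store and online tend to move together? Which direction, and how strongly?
positive, strong

Points are positively correlated; strong (|r| ≈ 0.8).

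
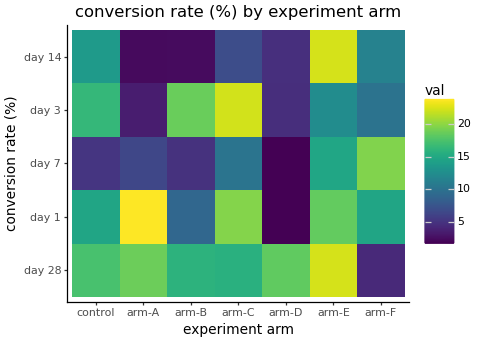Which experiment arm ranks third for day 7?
arm-C

Top 4 for day 7: arm-F ≈ 20, arm-E ≈ 14, arm-C ≈ 10, arm-A ≈ 6.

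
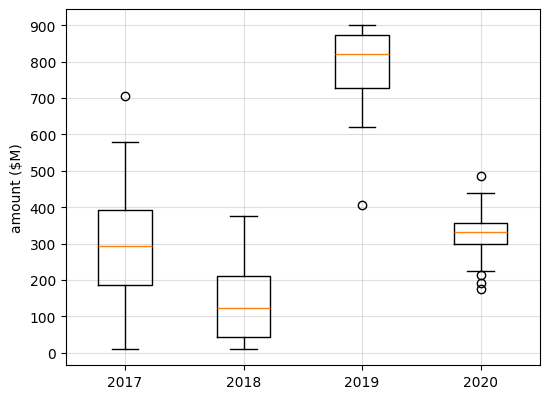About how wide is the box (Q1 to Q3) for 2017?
≈ 200

Q3 ≈ 400, Q1 ≈ 200; IQR ≈ 200.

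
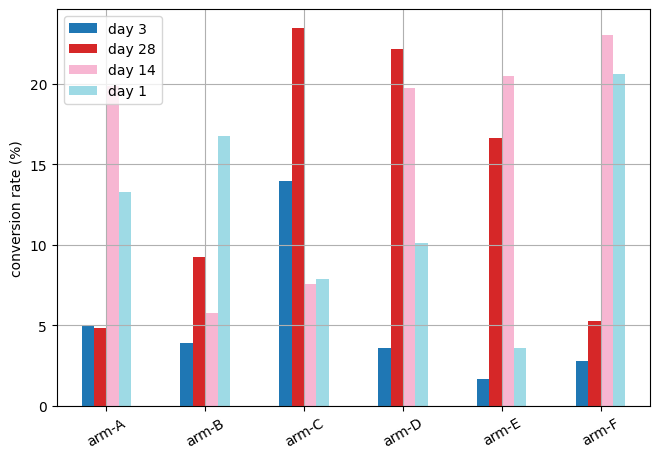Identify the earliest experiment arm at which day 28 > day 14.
arm-B

arm-A: day 28 ≈ 4 vs day 14 ≈ 20 (not yet); arm-B: day 28 ≈ 10 vs day 14 ≈ 6 (first crossover).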